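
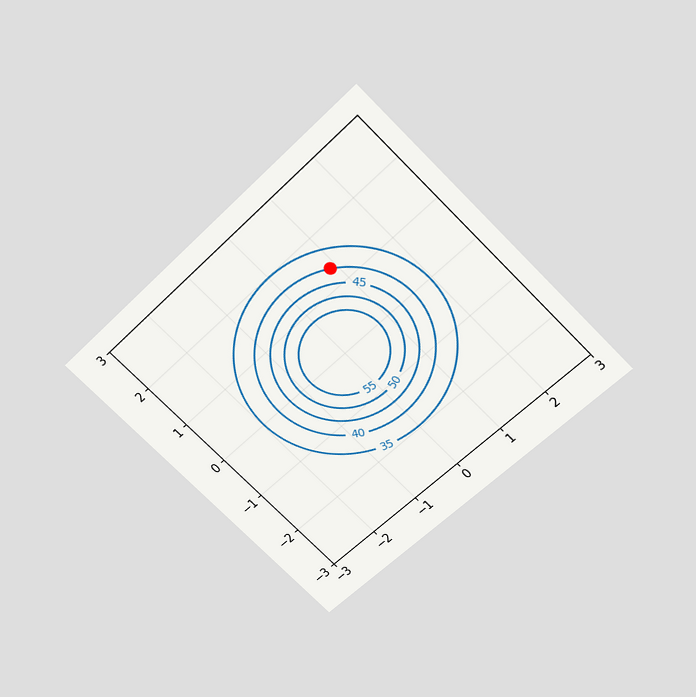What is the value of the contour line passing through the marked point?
The chart is tilted about 45° counter-clockwise and viewed slightly from above. The marked point sits on the contour labelled 40.

40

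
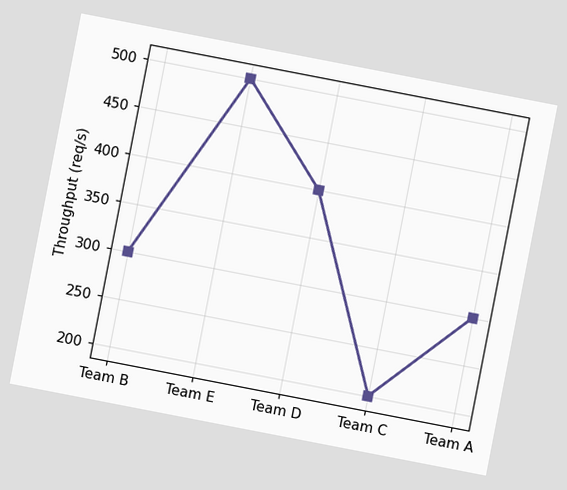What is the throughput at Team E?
The chart is tilted about 11° clockwise. At Team E, the line is at 500req/s.

500req/s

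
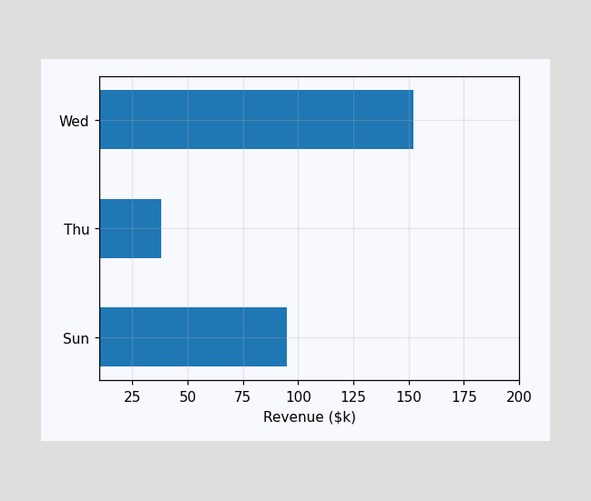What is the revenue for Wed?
$152k

Reading along the chart's x-axis, the Wed bar reaches $152k.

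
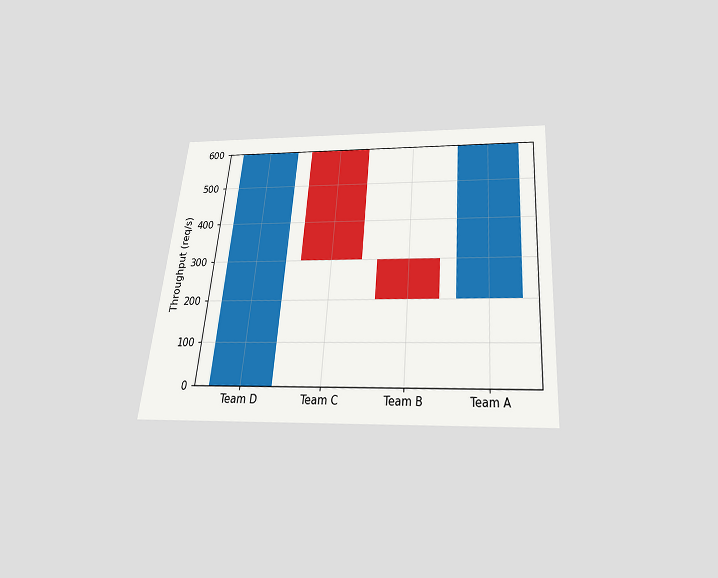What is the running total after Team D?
600req/s

The chart is tilted about 5° clockwise and viewed slightly from below. After Team D the running total reaches 600req/s.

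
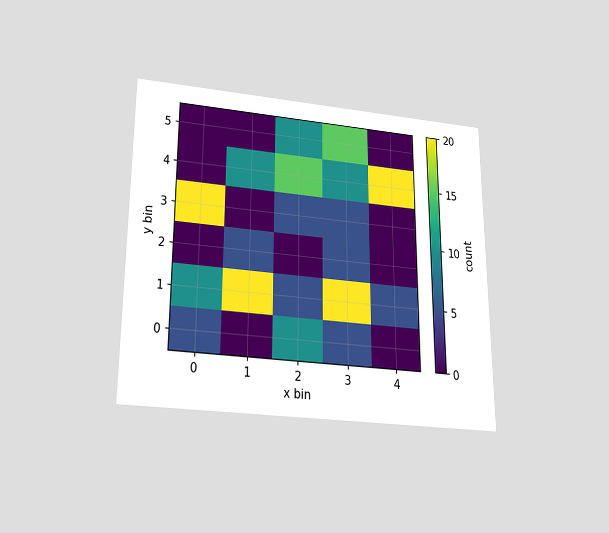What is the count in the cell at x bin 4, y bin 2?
0

The chart is viewed slightly from below. Matching the cell (4, 2) against the colorbar gives 0.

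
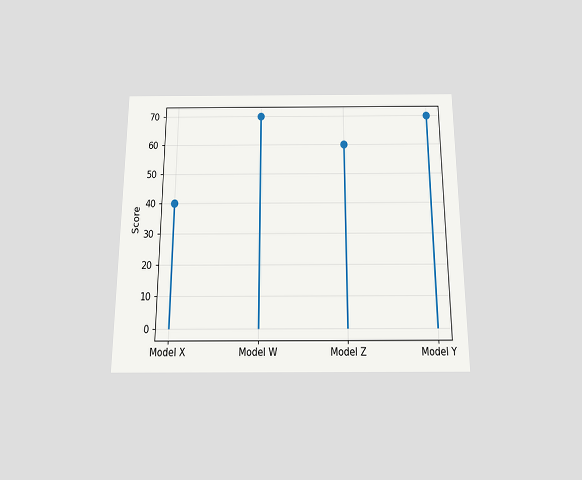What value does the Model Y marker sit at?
The chart is viewed slightly from below. The Model Y marker sits at 70.

70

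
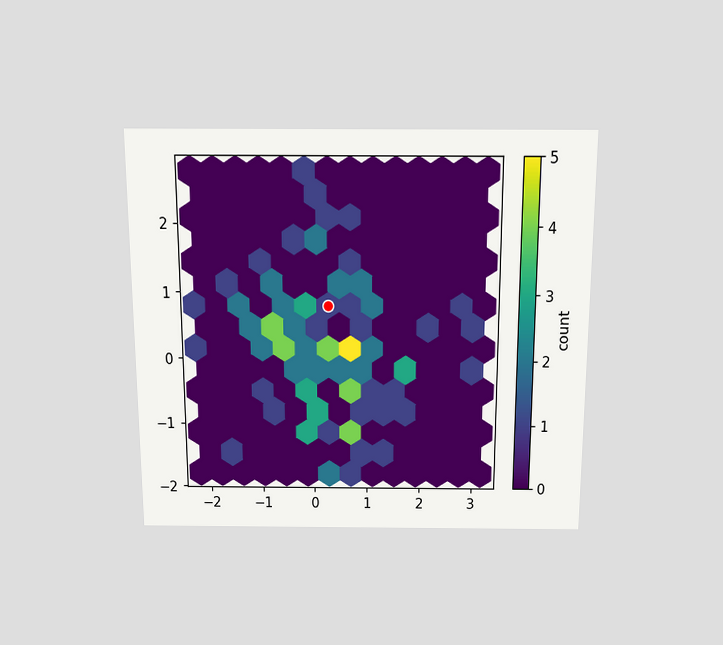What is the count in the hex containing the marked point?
1

The chart is viewed slightly from above. The marked hex reads 1 on the colorbar.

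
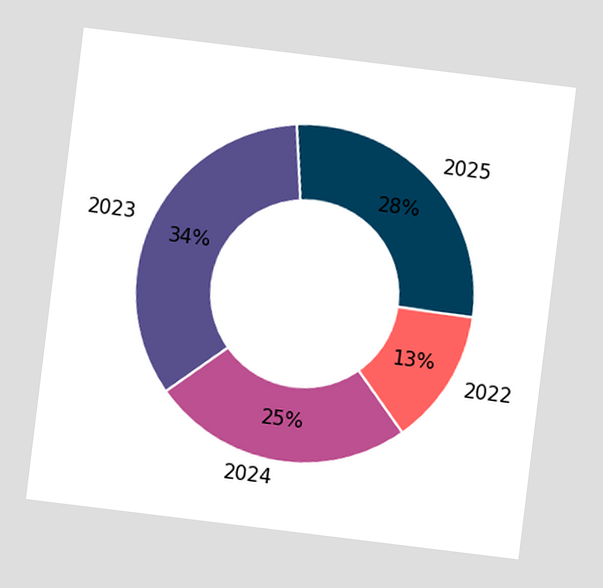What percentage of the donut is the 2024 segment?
The chart is tilted about 7° clockwise. The 2024 segment takes up 25% of the ring.

25%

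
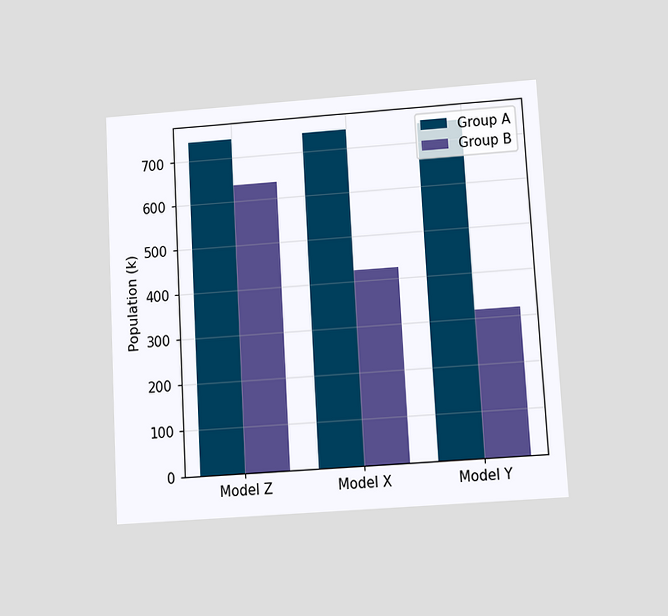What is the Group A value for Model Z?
742k

The chart is tilted about 3° counter-clockwise and viewed slightly from below. The Group A bar at Model Z reaches 742k on the y-axis.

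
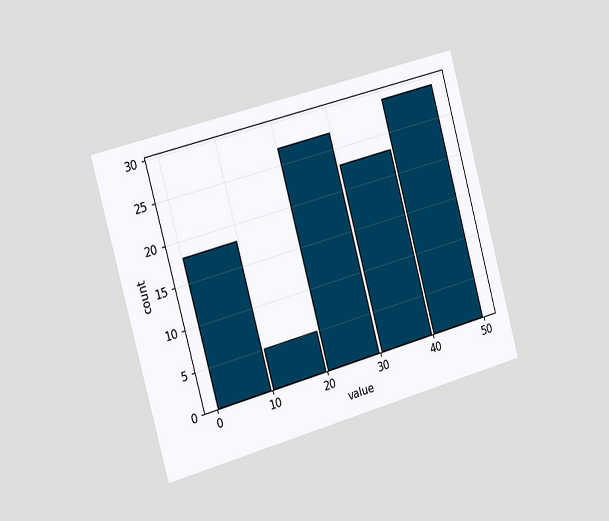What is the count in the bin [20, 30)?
The chart is tilted about 15° counter-clockwise and viewed slightly from the left. The [20, 30) bin has height 27.

27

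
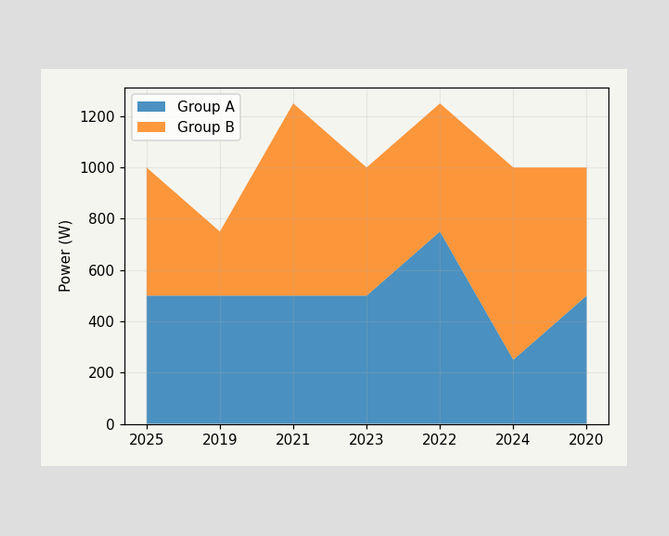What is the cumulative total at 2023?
The stacked total at 2023 reaches 1000W.

1000W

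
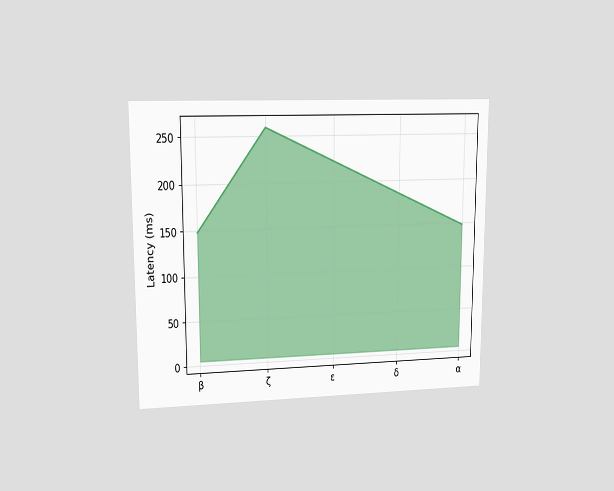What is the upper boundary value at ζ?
259ms

The chart is viewed at a slight angle. At ζ the upper boundary is at 259ms.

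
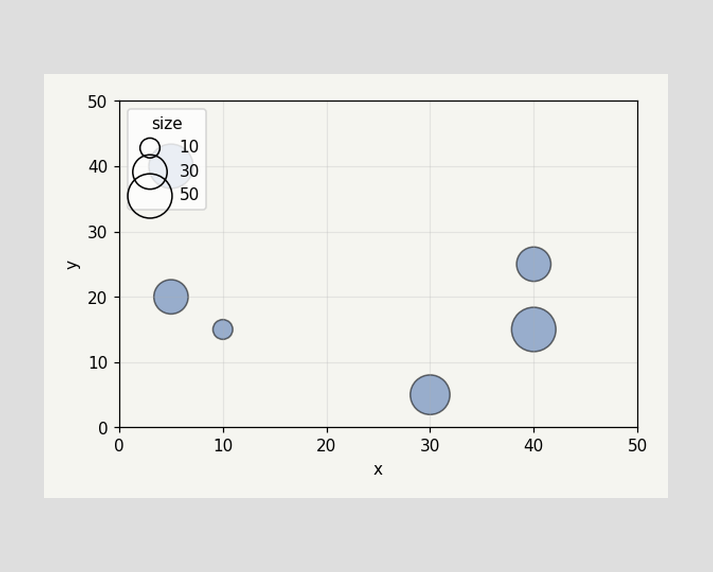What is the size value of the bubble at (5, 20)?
30

Matching the bubble at (5, 20) against the size legend gives 30.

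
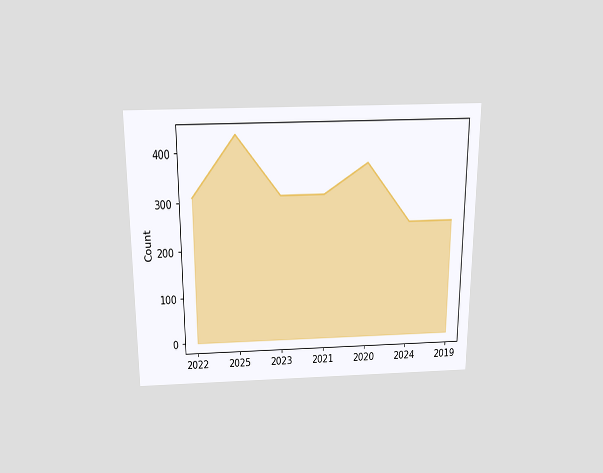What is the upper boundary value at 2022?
The chart is viewed slightly from above. At 2022 the upper boundary is at 310.

310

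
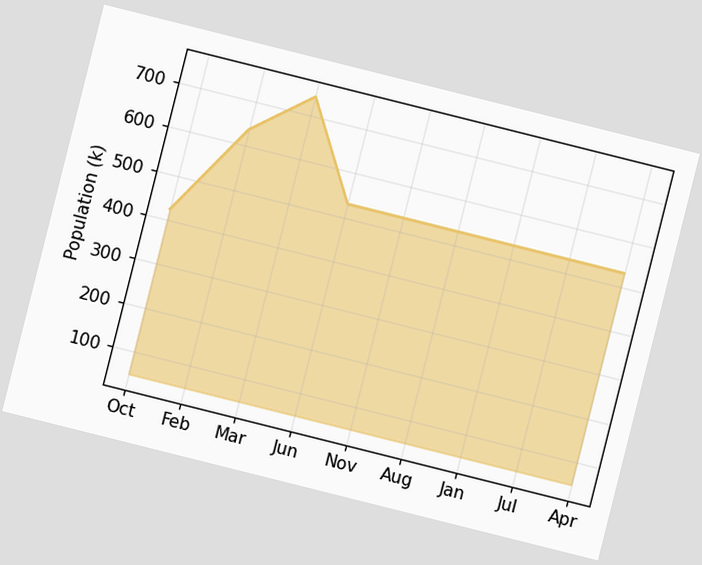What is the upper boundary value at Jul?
530k

The chart is tilted about 14° clockwise. At Jul the upper boundary is at 530k.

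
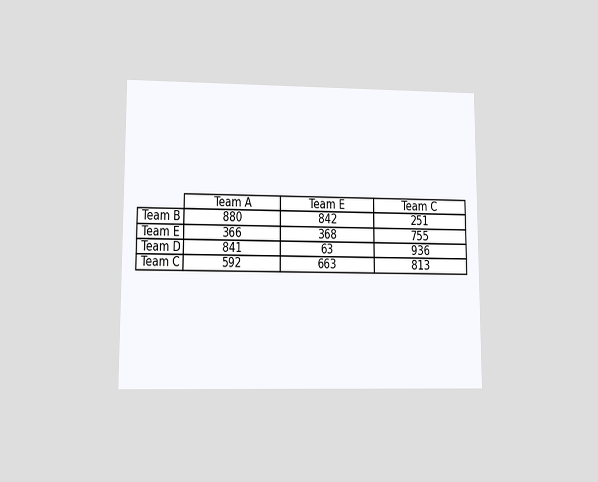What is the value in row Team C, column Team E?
The chart is viewed at a slight angle. The (Team C, Team E) cell reads 663.

663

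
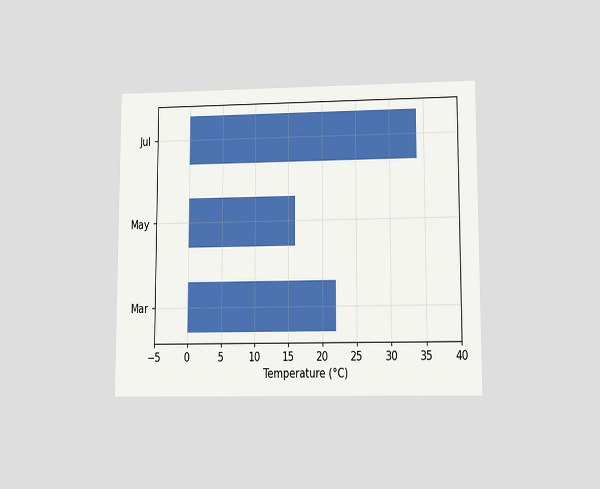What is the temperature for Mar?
The chart is viewed at a slight angle. Reading along the chart's x-axis, the Mar bar reaches 22°C.

22°C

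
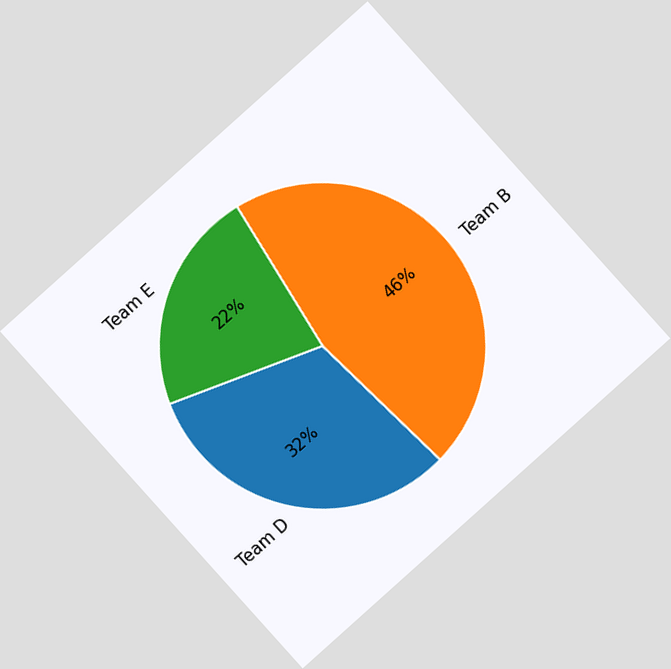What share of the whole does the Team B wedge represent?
The chart is tilted about 42° counter-clockwise. The Team B slice takes up 46% of the pie.

46%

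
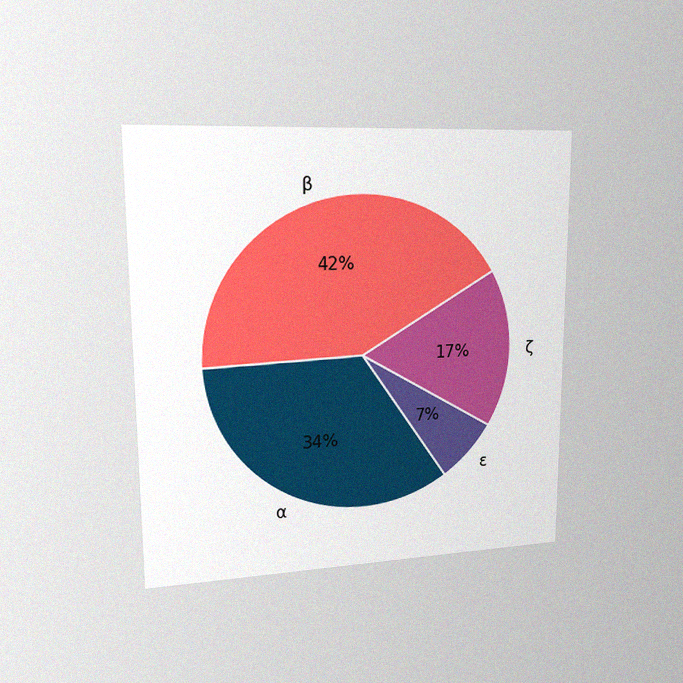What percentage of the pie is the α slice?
The chart is viewed slightly from the left, with some photo noise. The α slice takes up 34% of the pie.

34%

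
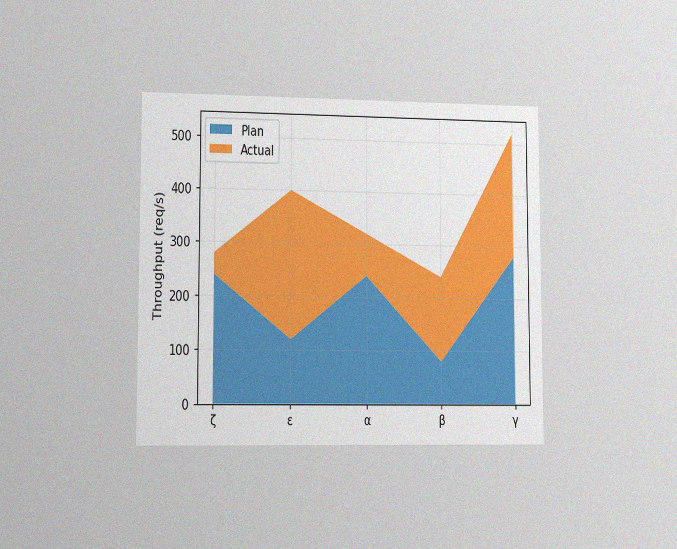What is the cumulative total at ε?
The chart is viewed slightly from the left, with some photo noise. The stacked total at ε reaches 400req/s.

400req/s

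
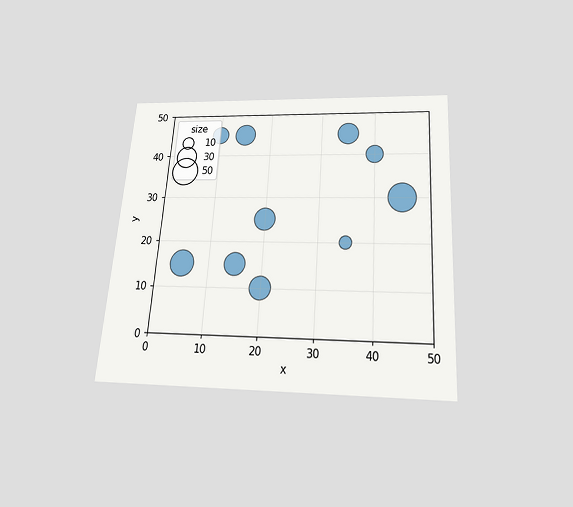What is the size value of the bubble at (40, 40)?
The chart is tilted about 4° clockwise and viewed slightly from below. Matching the bubble at (40, 40) against the size legend gives 20.

20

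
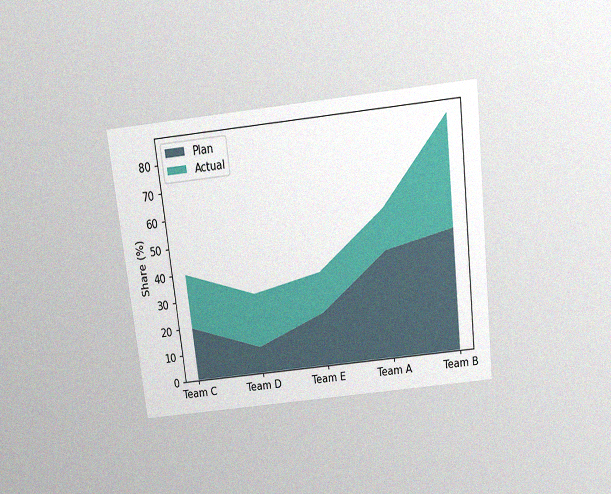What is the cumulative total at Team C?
40%

The chart is tilted about 7° counter-clockwise and viewed slightly from above, with some photo noise. The stacked total at Team C reaches 40%.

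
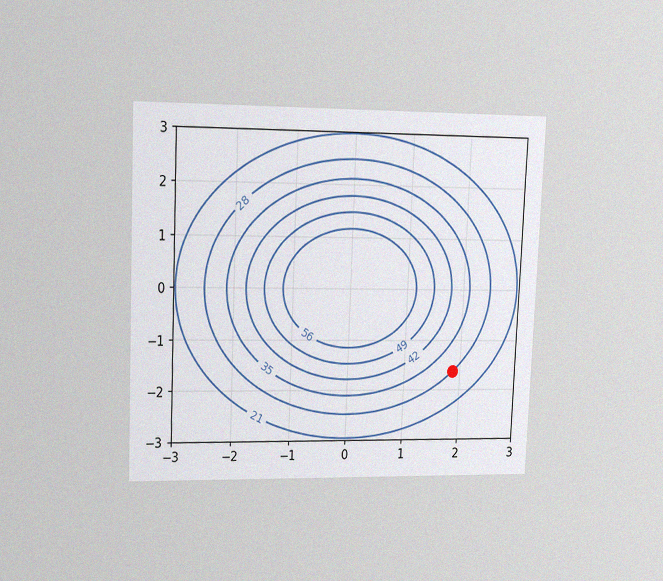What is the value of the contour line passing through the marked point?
The chart is tilted about 2° clockwise and viewed at a slight angle, with some photo noise. The marked point sits on the contour labelled 28.

28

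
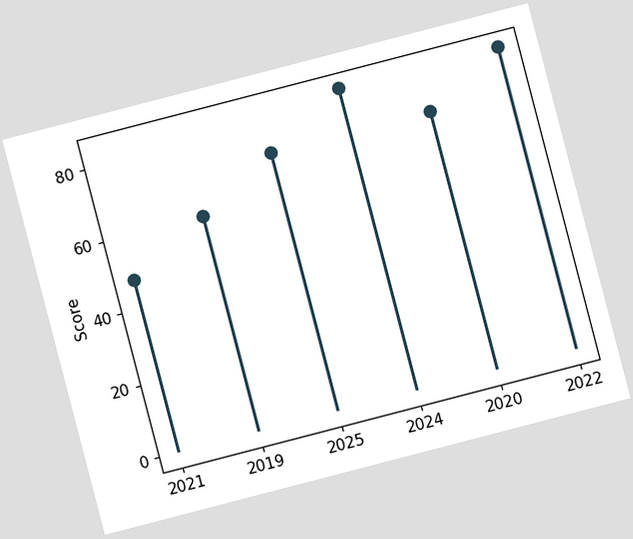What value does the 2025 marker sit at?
72

The chart is tilted about 15° counter-clockwise. The 2025 marker sits at 72.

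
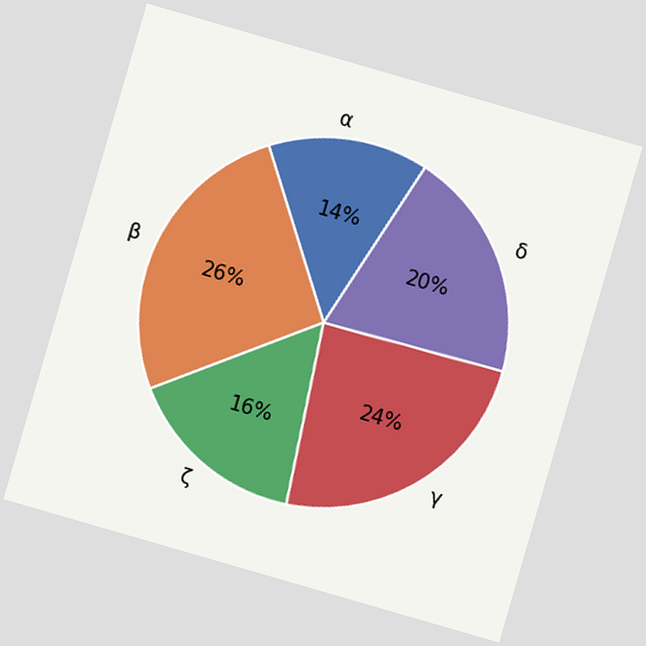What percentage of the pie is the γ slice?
24%

The chart is tilted about 16° clockwise. The γ slice takes up 24% of the pie.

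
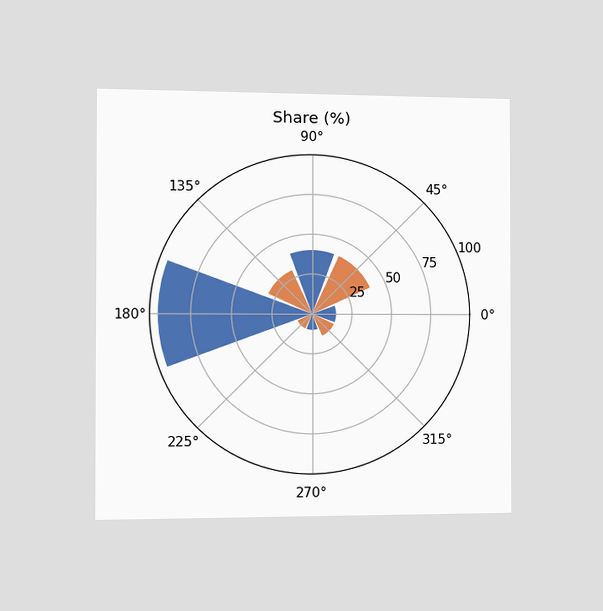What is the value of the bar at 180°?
95%

The chart is viewed slightly from the left. The bar at 180° reaches 95% on the radial axis.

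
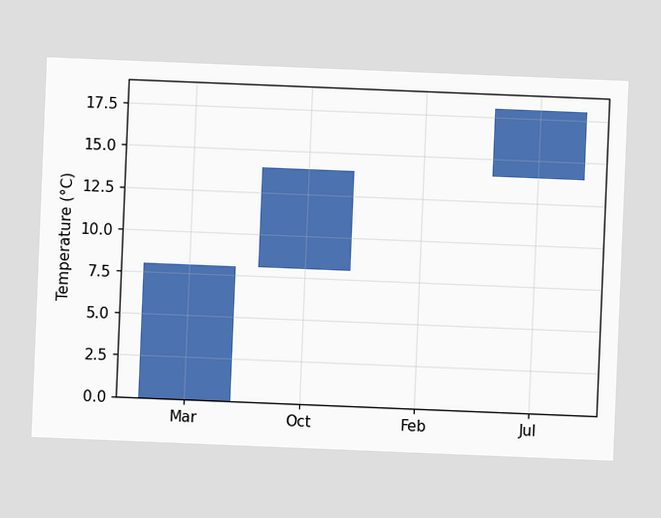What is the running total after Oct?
The chart is tilted about 2° clockwise. After Oct the running total reaches 14°C.

14°C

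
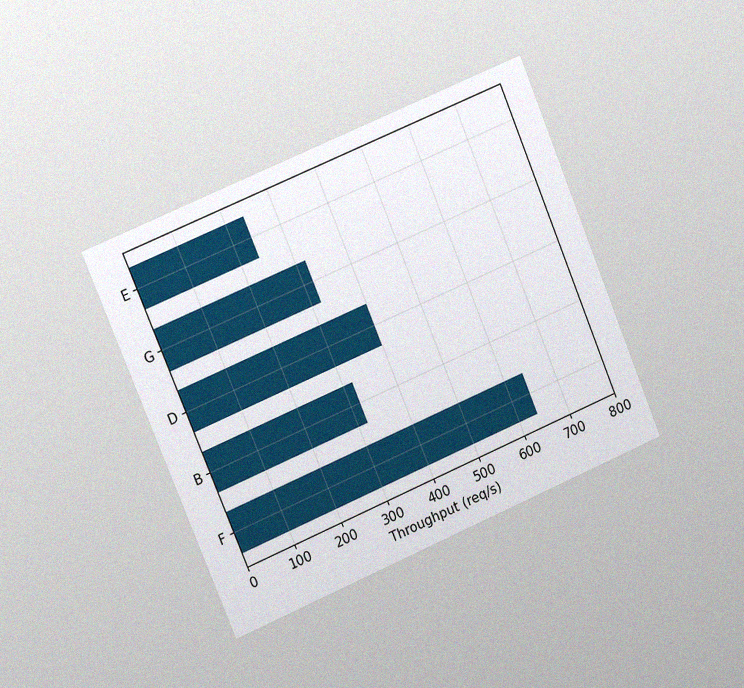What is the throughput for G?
The chart is tilted about 23° counter-clockwise and viewed slightly from the left, with some photo noise. Reading along the chart's x-axis, the G bar reaches 320req/s.

320req/s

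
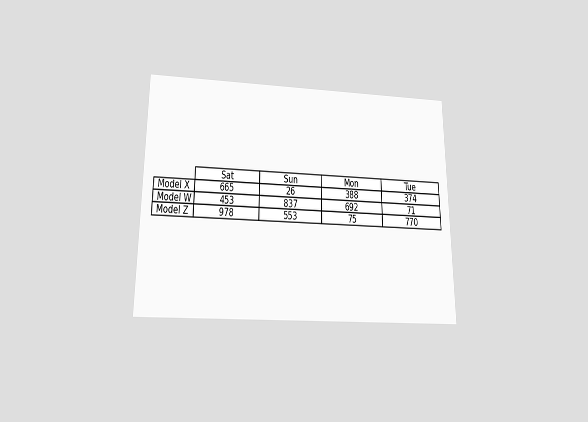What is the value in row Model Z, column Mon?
The chart is viewed slightly from below. The (Model Z, Mon) cell reads 75.

75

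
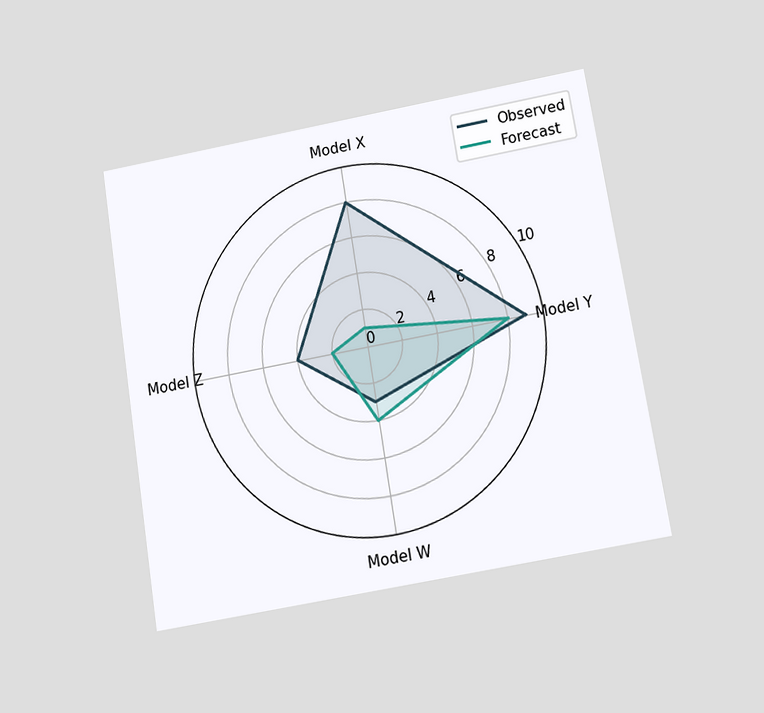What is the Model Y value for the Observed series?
The chart is tilted about 9° counter-clockwise and viewed slightly from below. On the Model Y axis, Observed reaches 9.

9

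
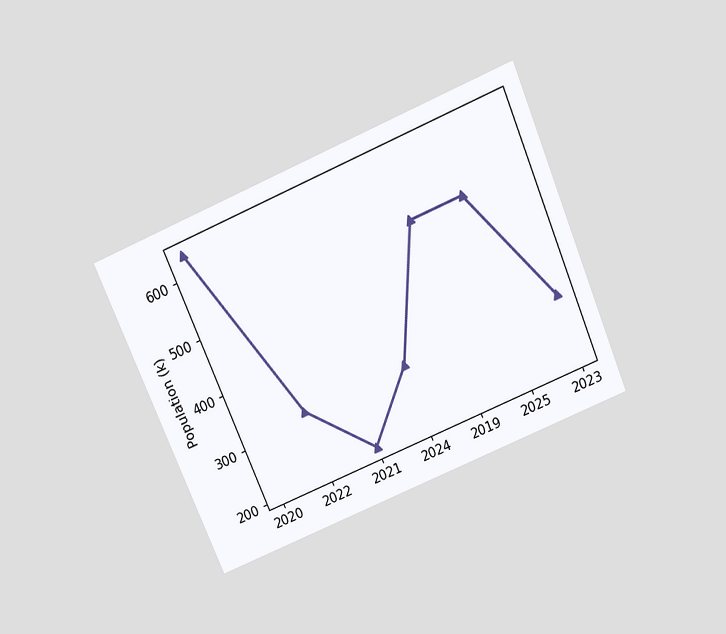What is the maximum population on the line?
636k

The chart is tilted about 23° counter-clockwise and viewed slightly from above. The highest point is at 2020, and reading across to the y-axis gives 636k.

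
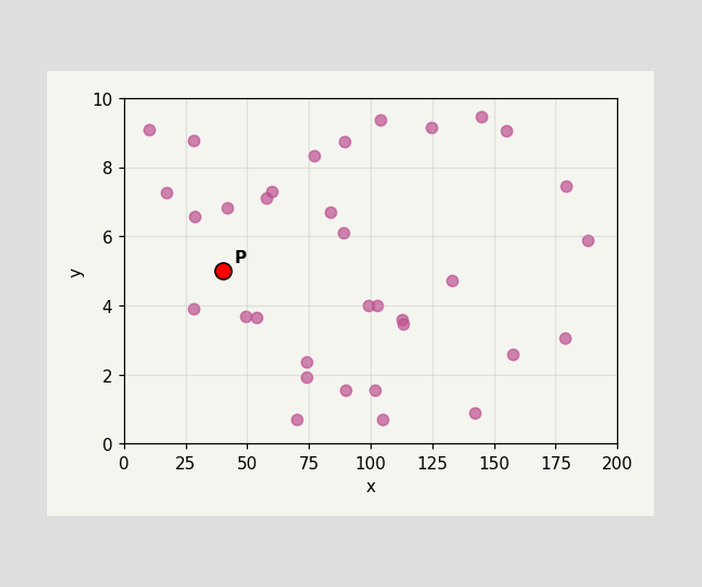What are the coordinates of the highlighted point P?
Following the gridlines from P to each axis, P sits at (40, 5).

(40, 5)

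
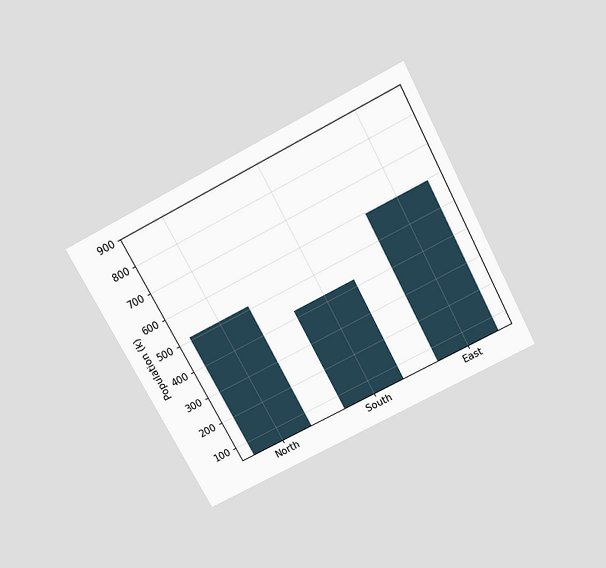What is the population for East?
595k

The chart is tilted about 28° counter-clockwise and viewed slightly from above. Reading along the chart's y-axis, the East bar reaches 595k.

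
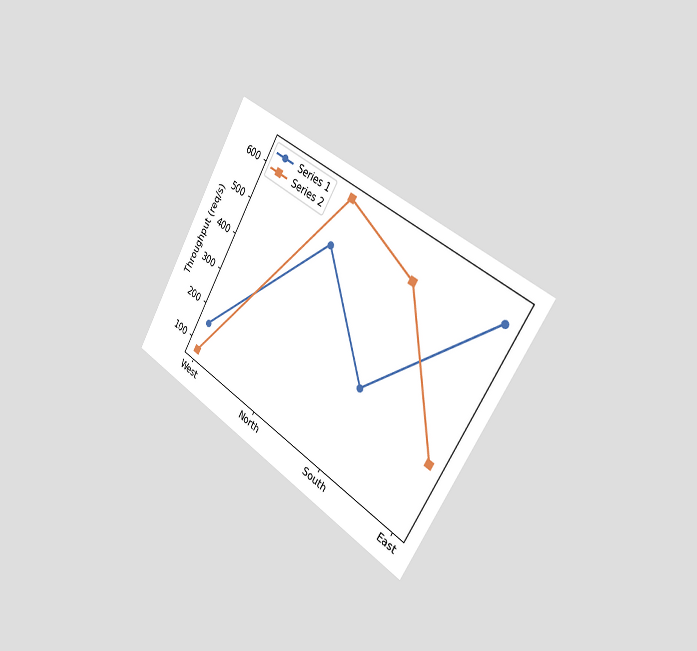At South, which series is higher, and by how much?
Series 2, by 280req/s

The chart is tilted about 31° clockwise and viewed slightly from the right. At South, Series 2 sits above the other line by 280req/s.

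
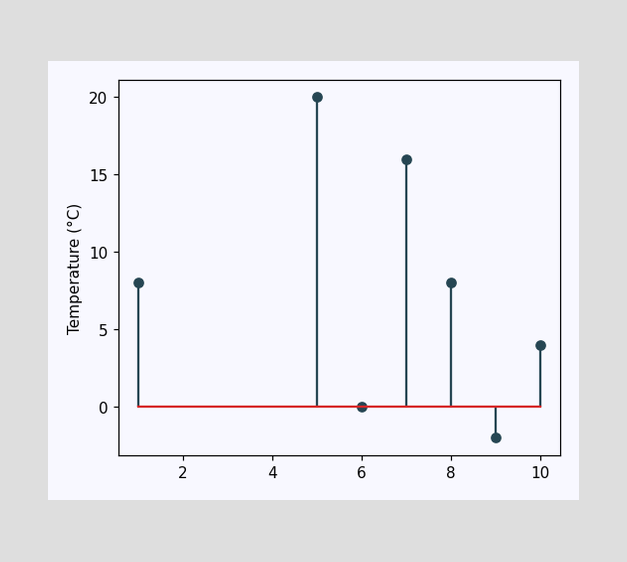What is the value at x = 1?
The stem at x=1 reaches 8°C.

8°C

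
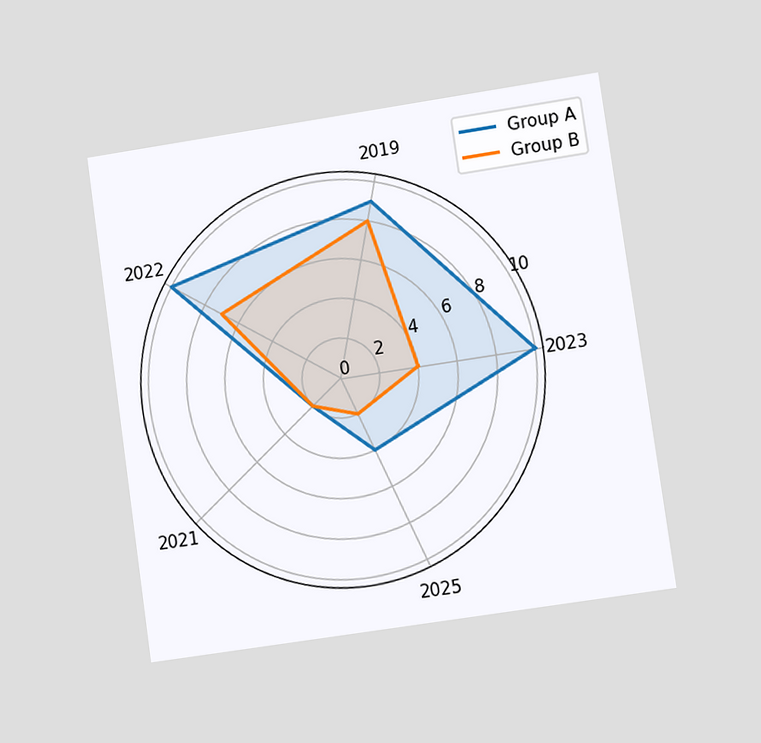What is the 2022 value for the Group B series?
7

The chart is tilted about 8° counter-clockwise and viewed at a slight angle. On the 2022 axis, Group B reaches 7.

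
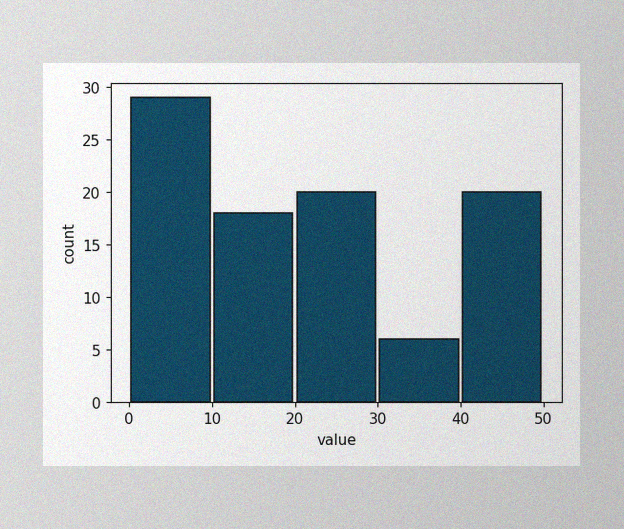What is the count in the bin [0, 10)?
29

The image has some photo noise and uneven lighting. The [0, 10) bin has height 29.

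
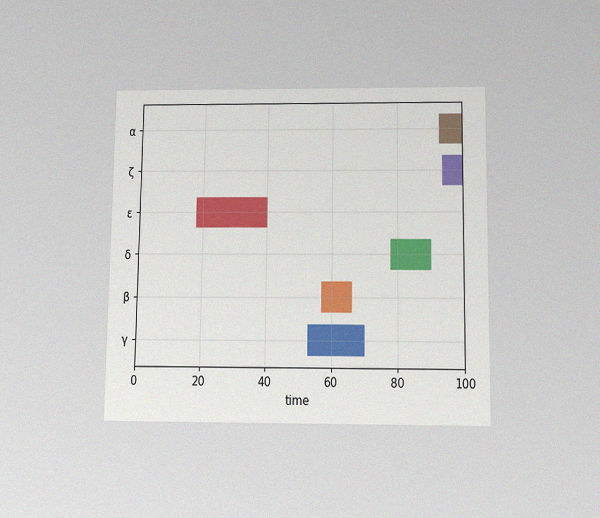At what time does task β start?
The chart is viewed slightly from below, with some photo noise. The β bar begins at t=57.

57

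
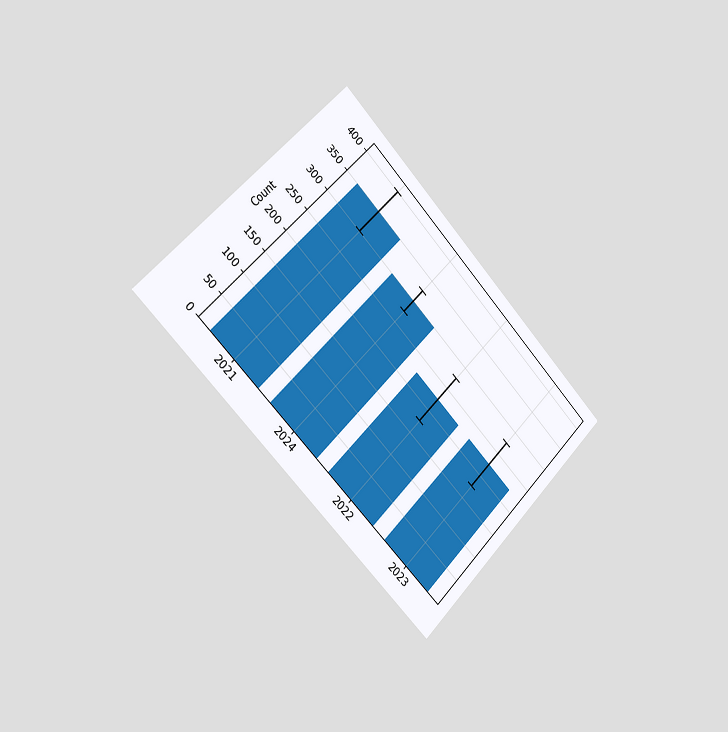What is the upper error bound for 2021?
The chart is tilted about 45° clockwise and viewed slightly from the left. The 2021 bar's upper whisker reaches 400.

400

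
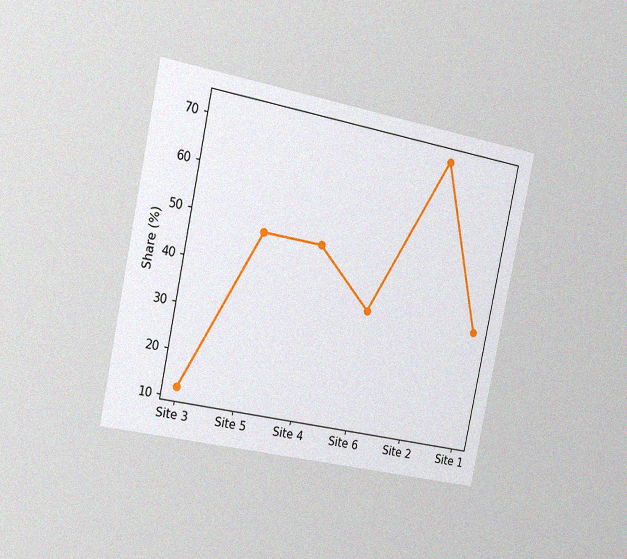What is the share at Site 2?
The chart is tilted about 12° clockwise and viewed slightly from the left, with some photo noise. At Site 2, the line is at 72%.

72%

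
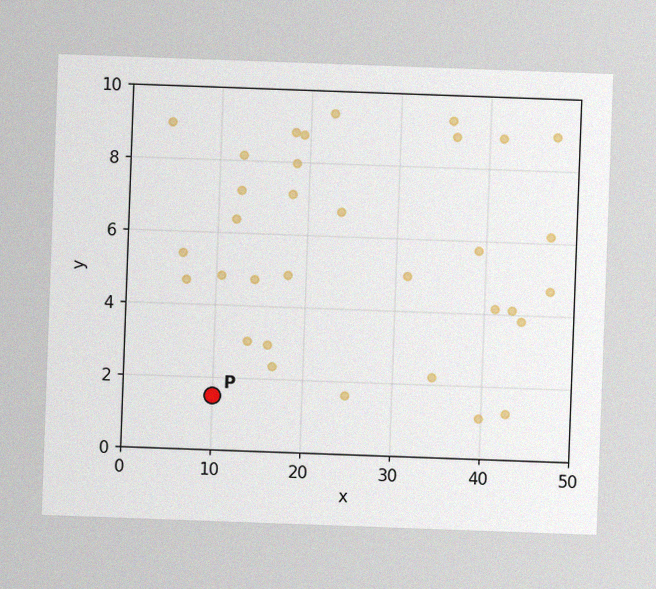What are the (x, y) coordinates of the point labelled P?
(10, 1.5)

The chart is tilted about 2° clockwise, with some photo noise. Following the gridlines from P to each axis, P sits at (10, 1.5).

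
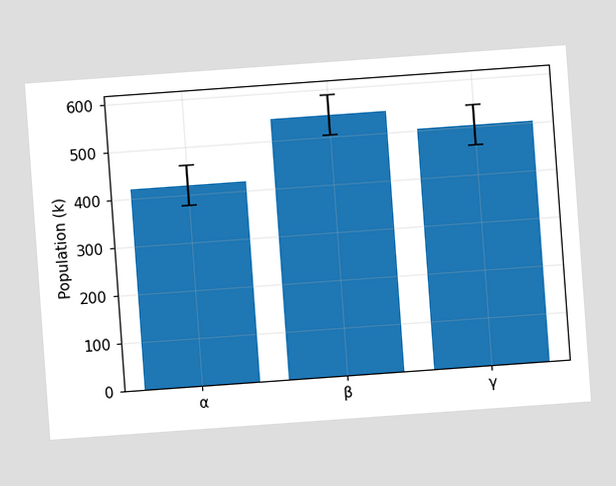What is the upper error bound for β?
The chart is tilted about 4° counter-clockwise. The β bar's upper whisker reaches 588k.

588k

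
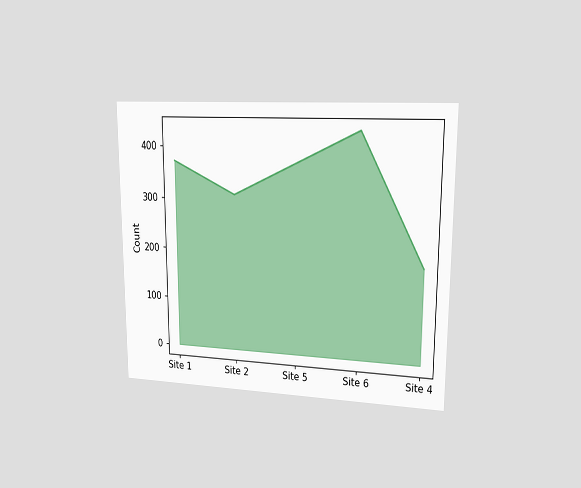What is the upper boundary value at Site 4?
186

The chart is viewed at a slight angle. At Site 4 the upper boundary is at 186.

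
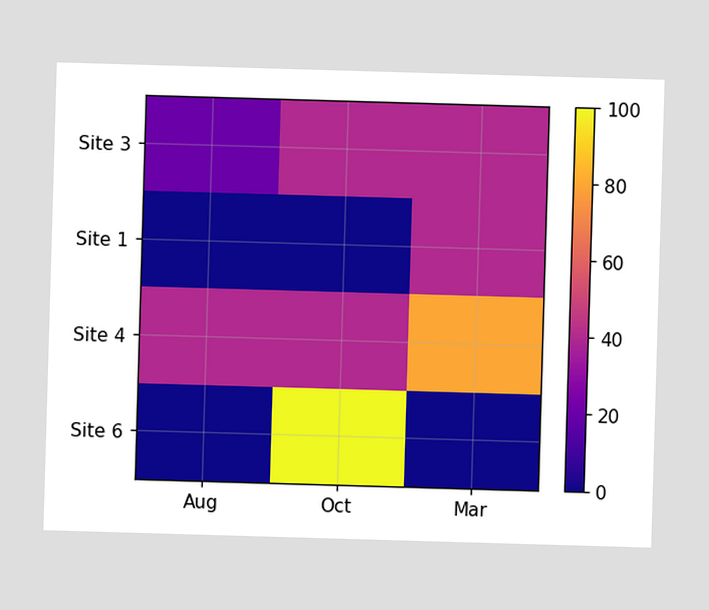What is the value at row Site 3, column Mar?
40

Matching cell (Site 3, Mar) against the colorbar gives 40.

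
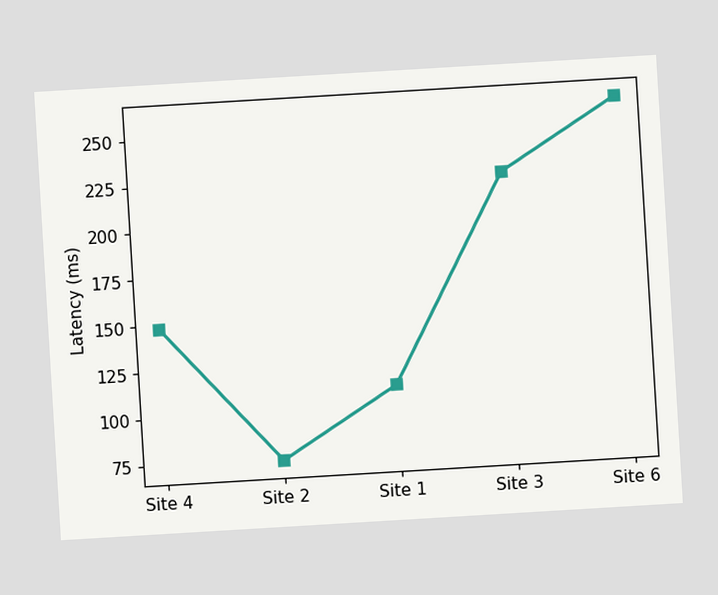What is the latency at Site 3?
The chart is tilted about 3° counter-clockwise. At Site 3, the line is at 222ms.

222ms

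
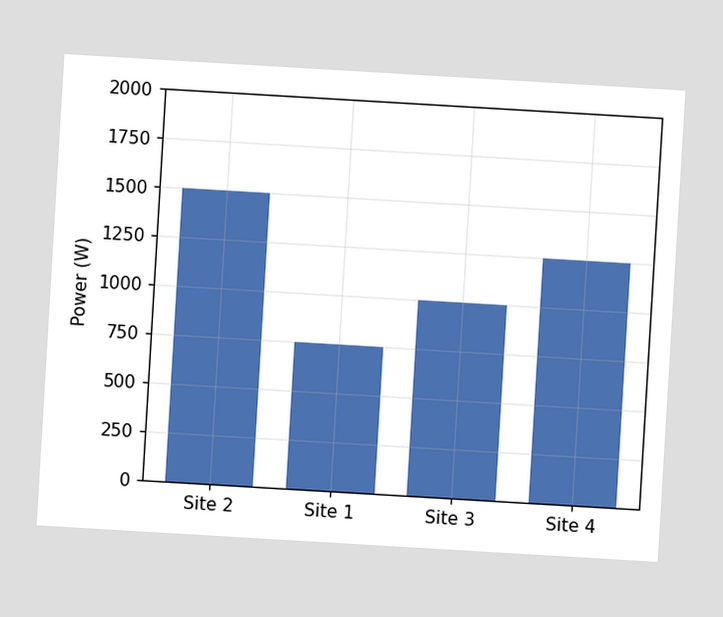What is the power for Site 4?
The chart is tilted about 3° clockwise. Reading along the chart's y-axis, the Site 4 bar reaches 1250W.

1250W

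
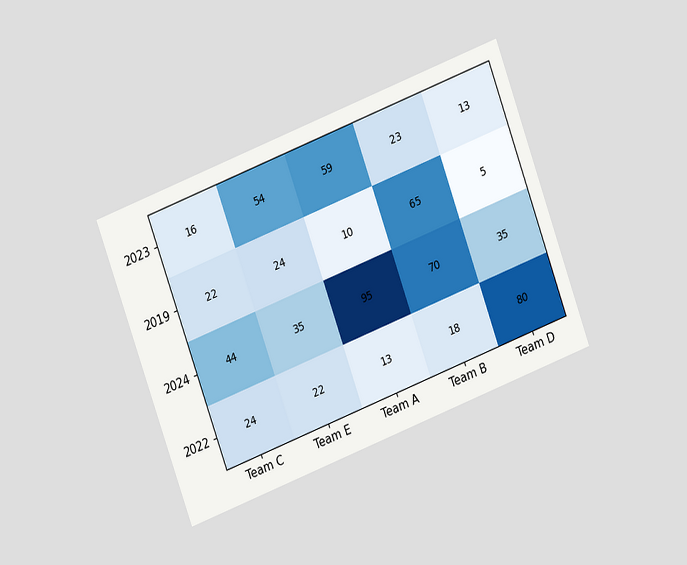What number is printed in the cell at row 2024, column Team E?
35

The chart is tilted about 20° counter-clockwise and viewed at a slight angle. The (2024, Team E) cell reads 35.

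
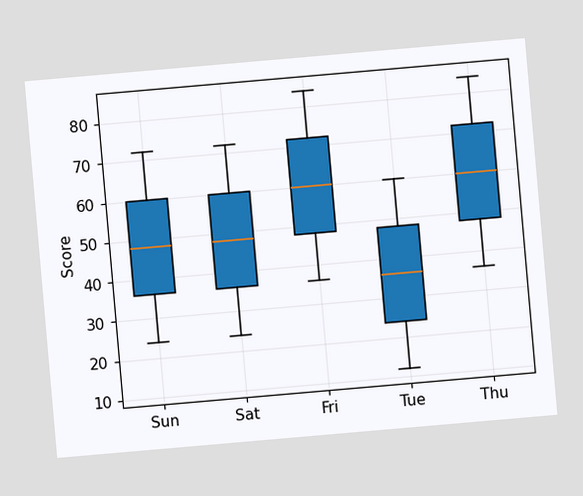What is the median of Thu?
The chart is tilted about 5° counter-clockwise. The median line in the Thu box sits at 60.

60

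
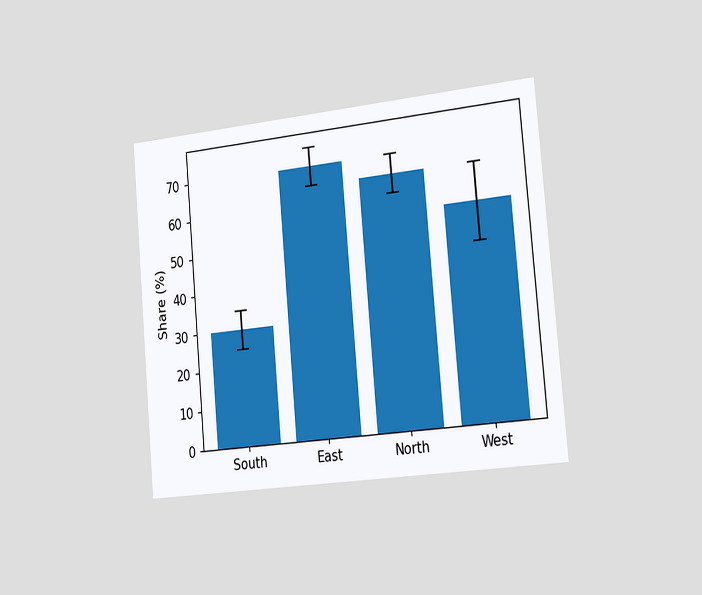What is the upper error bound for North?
The chart is tilted about 5° counter-clockwise and viewed slightly from the right. The North bar's upper whisker reaches 70%.

70%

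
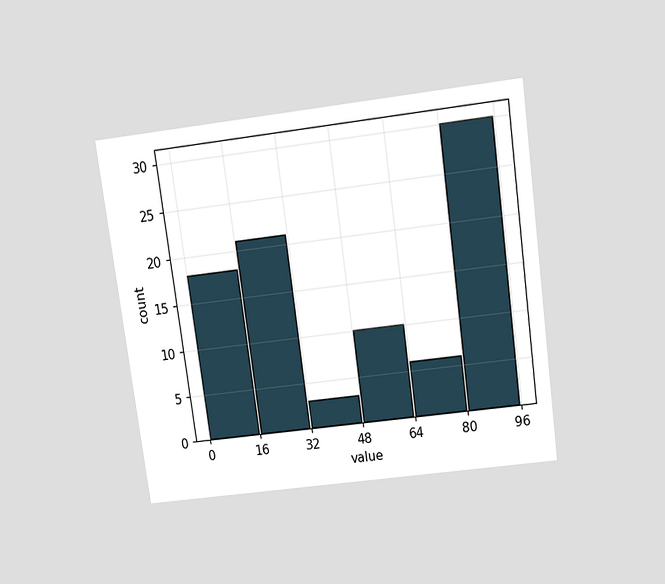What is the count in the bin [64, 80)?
The chart is tilted about 8° counter-clockwise and viewed slightly from above. The [64, 80) bin has height 6.

6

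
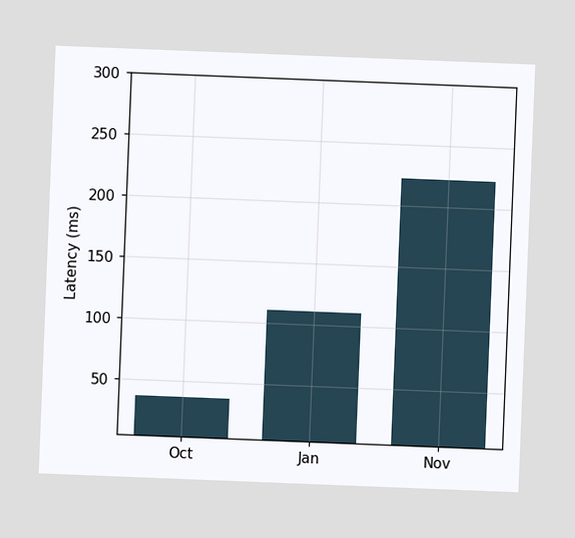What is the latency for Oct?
37ms

The chart is tilted about 2° clockwise. Reading along the chart's y-axis, the Oct bar reaches 37ms.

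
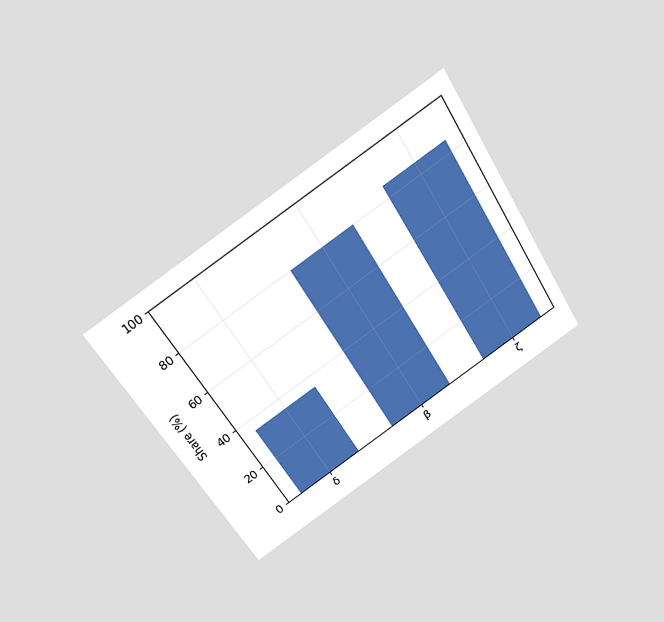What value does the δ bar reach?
35%

The chart is tilted about 32° counter-clockwise and viewed slightly from above. Reading along the chart's y-axis, the δ bar reaches 35%.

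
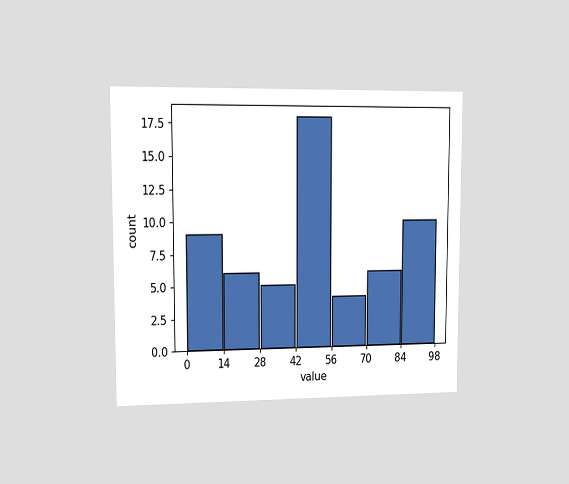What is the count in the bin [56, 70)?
4

The chart is viewed slightly from the left. The [56, 70) bin has height 4.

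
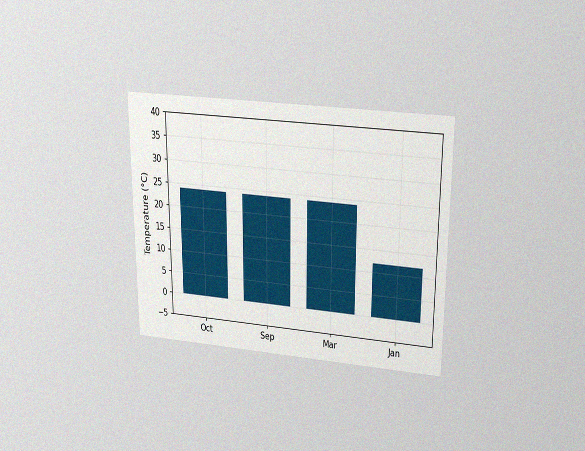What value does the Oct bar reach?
24°C

The chart is viewed slightly from above, with some photo noise. Reading along the chart's y-axis, the Oct bar reaches 24°C.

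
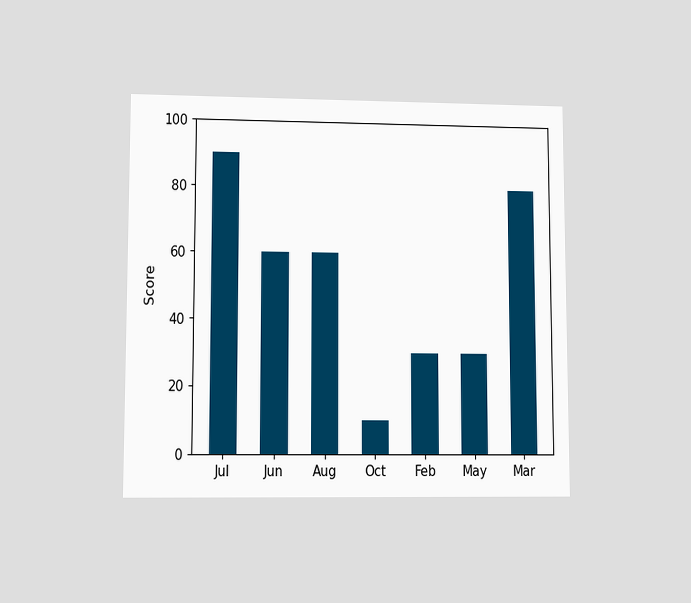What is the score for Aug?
The chart is viewed at a slight angle. Reading along the chart's y-axis, the Aug bar reaches 60.

60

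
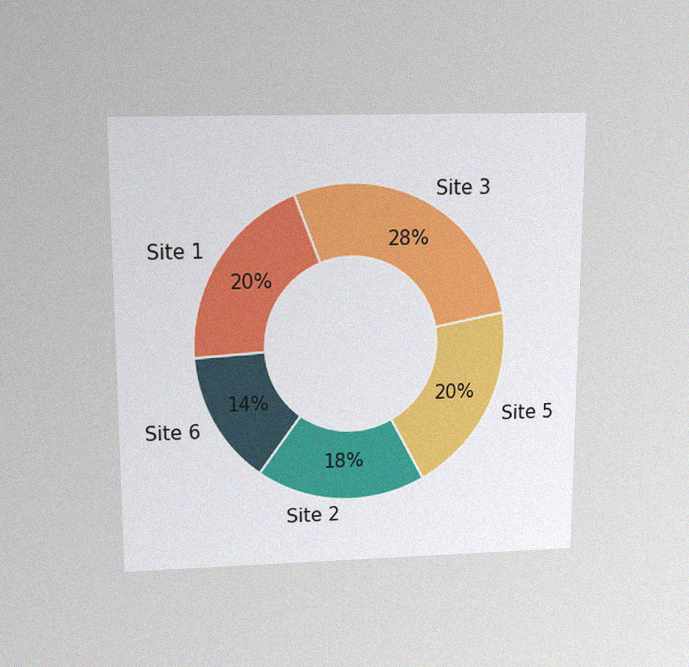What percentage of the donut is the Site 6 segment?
The chart is viewed slightly from above, with some photo noise. The Site 6 segment takes up 14% of the ring.

14%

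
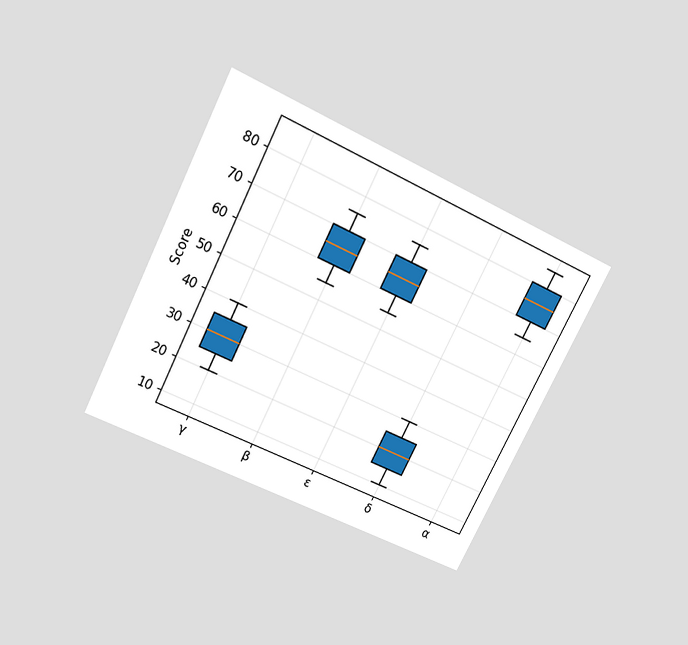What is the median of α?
The chart is tilted about 26° clockwise and viewed slightly from above. The median line in the α box sits at 75.

75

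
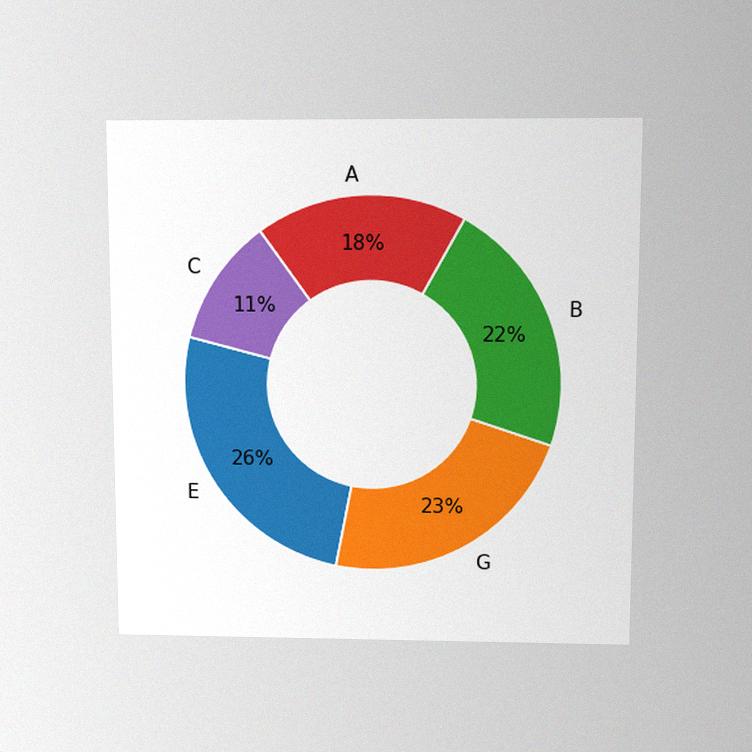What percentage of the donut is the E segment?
26%

The chart is viewed slightly from above, with some photo noise. The E segment takes up 26% of the ring.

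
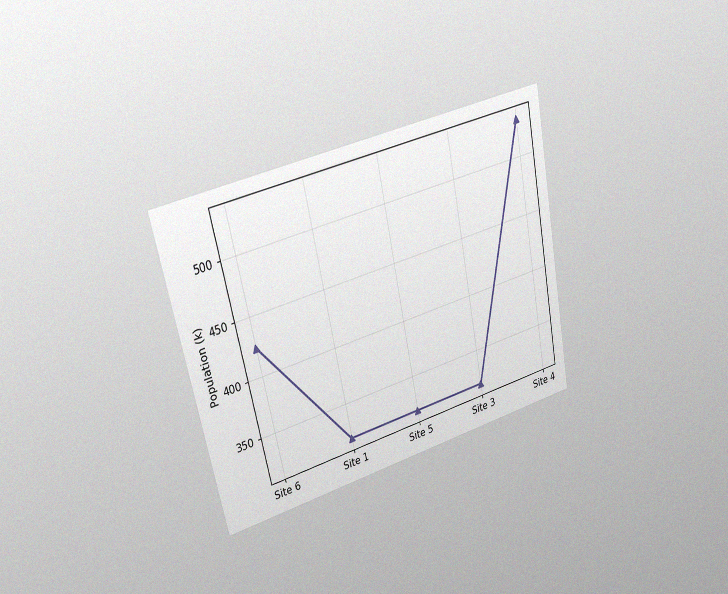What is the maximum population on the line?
530k

The chart is tilted about 12° counter-clockwise and viewed slightly from the left, with some photo noise. The highest point is at Site 4, and reading across to the y-axis gives 530k.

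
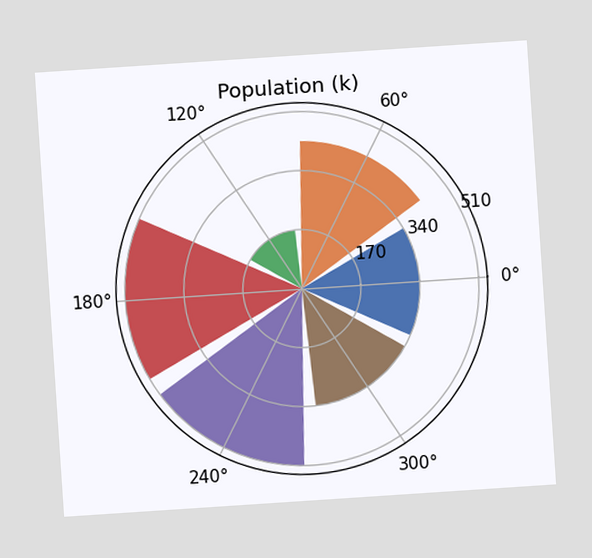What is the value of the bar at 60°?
425k

The chart is tilted about 4° counter-clockwise. The bar at 60° reaches 425k on the radial axis.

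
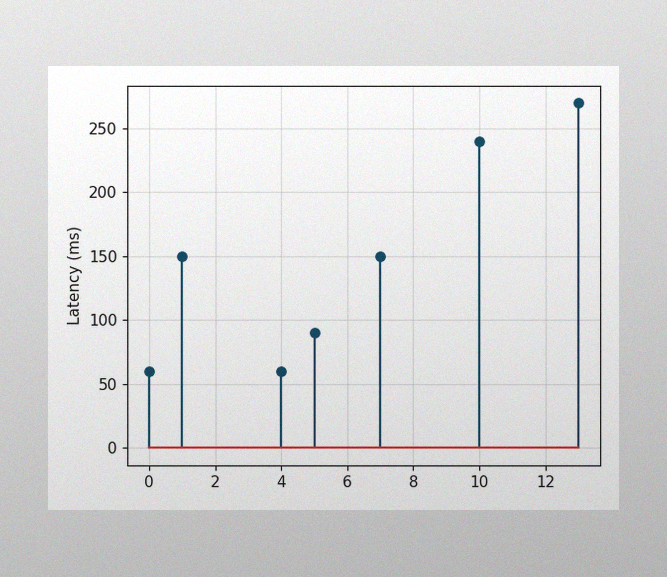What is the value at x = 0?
The image has some photo noise and uneven lighting. The stem at x=0 reaches 60ms.

60ms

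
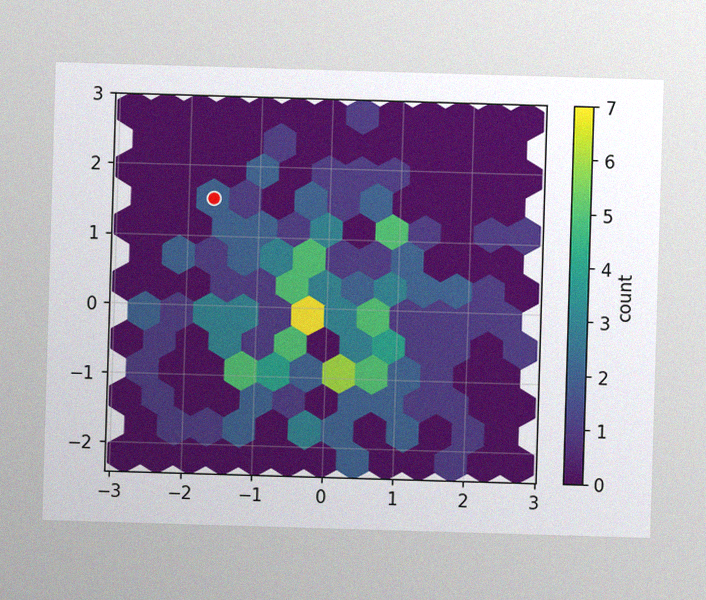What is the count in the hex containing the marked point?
2

The image has some photo noise and uneven lighting. The marked hex reads 2 on the colorbar.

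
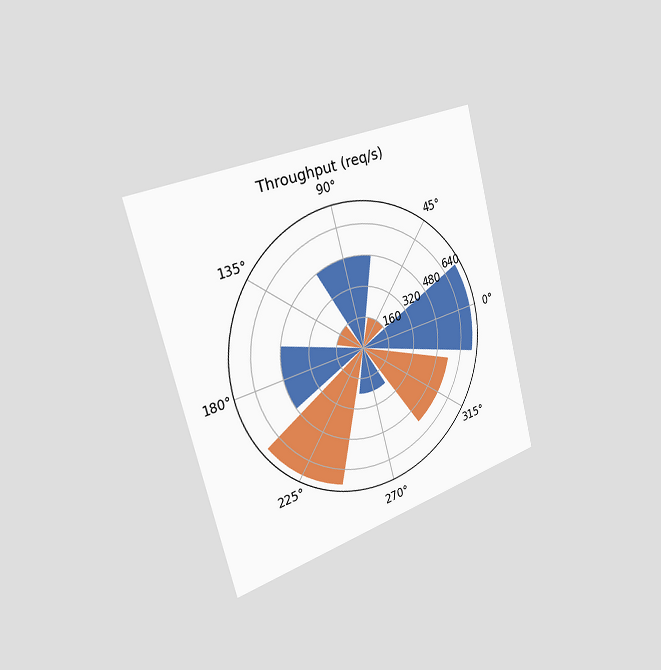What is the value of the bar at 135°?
160req/s

The chart is tilted about 15° counter-clockwise and viewed slightly from the left. The bar at 135° reaches 160req/s on the radial axis.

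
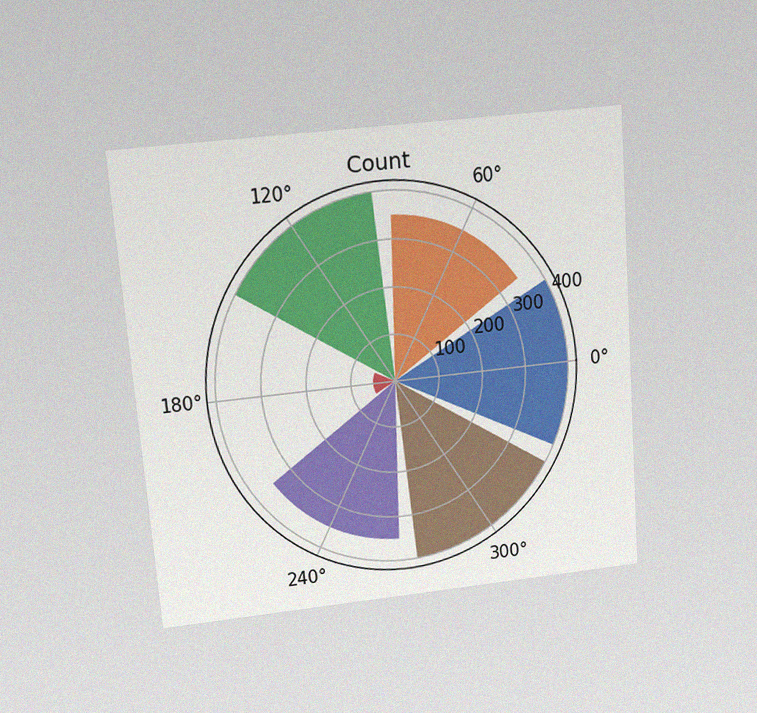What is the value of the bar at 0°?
The chart is tilted about 5° counter-clockwise and viewed slightly from above, with some photo noise. The bar at 0° reaches 400 on the radial axis.

400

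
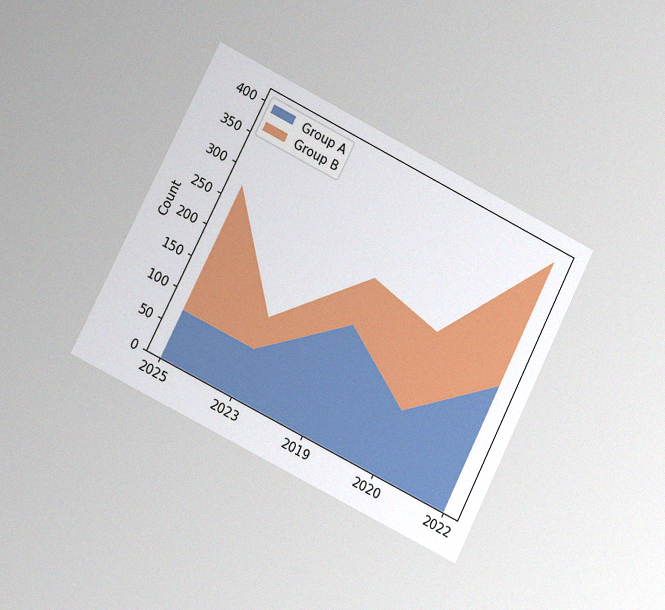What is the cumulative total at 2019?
The chart is tilted about 27° clockwise and viewed at a slight angle, with some photo noise. The stacked total at 2019 reaches 250.

250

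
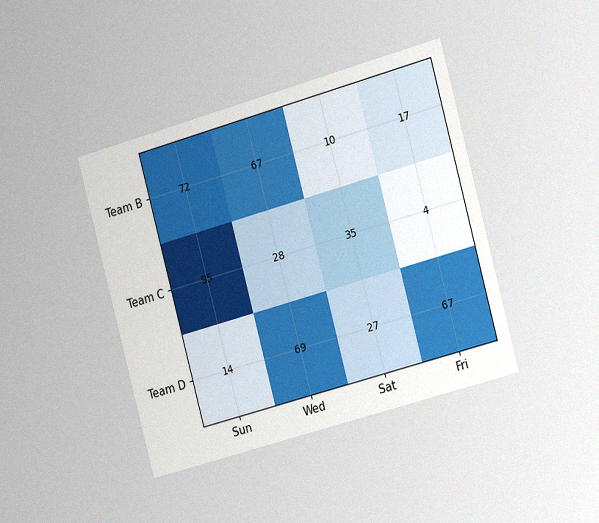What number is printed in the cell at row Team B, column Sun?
72

The chart is tilted about 15° counter-clockwise and viewed slightly from the right, with some photo noise. The (Team B, Sun) cell reads 72.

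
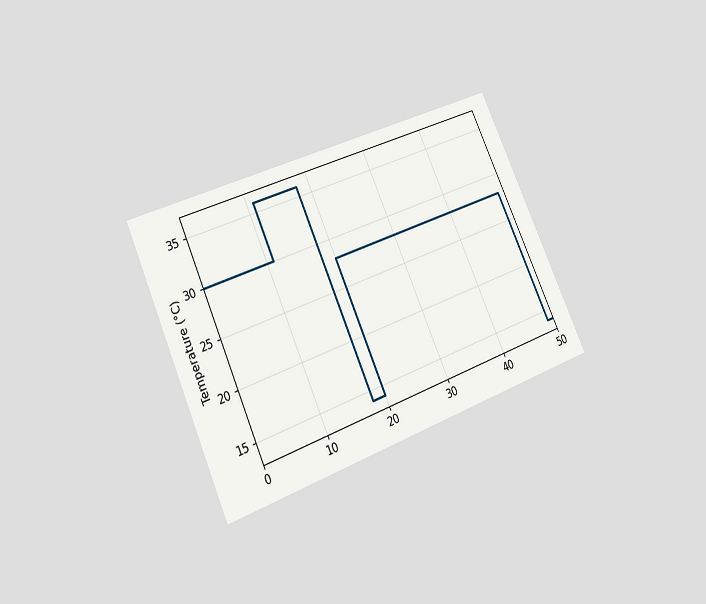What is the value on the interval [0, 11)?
30°C

The chart is tilted about 24° counter-clockwise and viewed at a slight angle. On [0, 11) the step sits at 30°C.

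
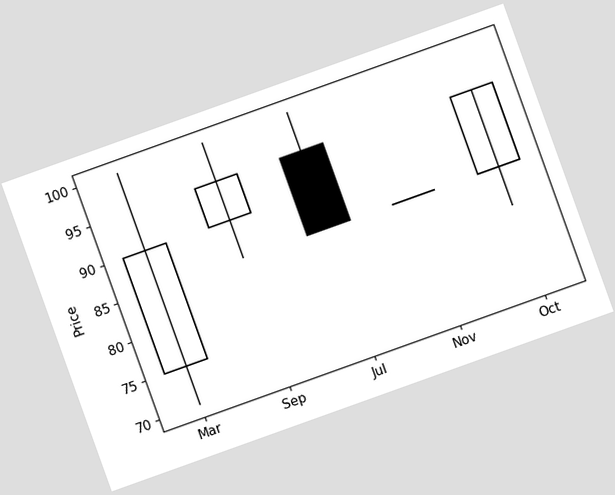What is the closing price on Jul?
85

The chart is tilted about 20° counter-clockwise. The Jul candle closes at 85.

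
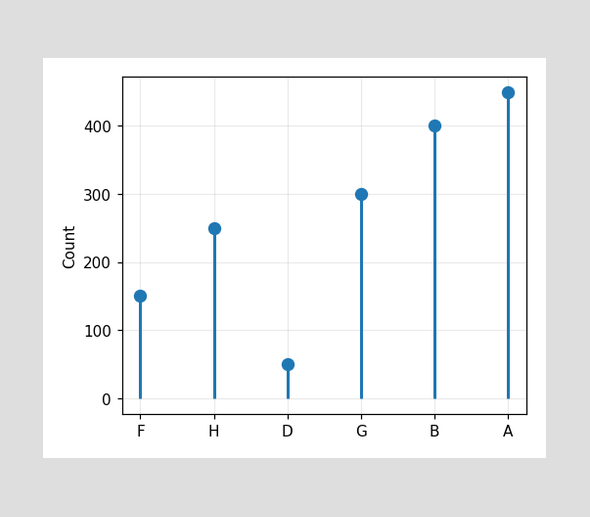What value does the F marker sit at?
150

The F marker sits at 150.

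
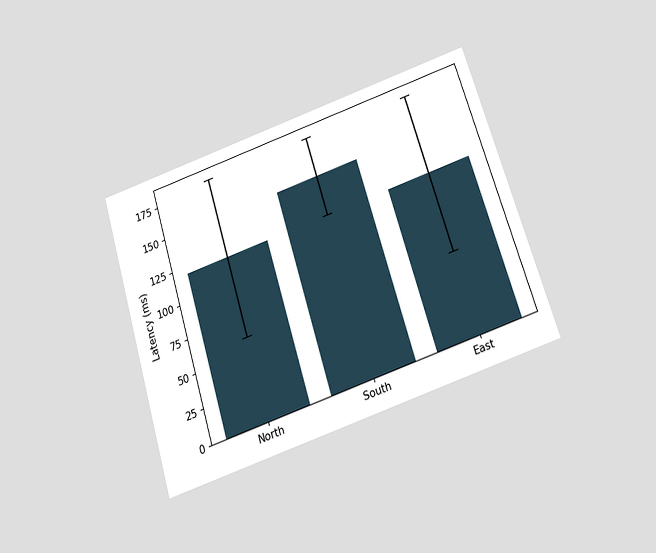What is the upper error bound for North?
The chart is tilted about 17° counter-clockwise and viewed slightly from below. The North bar's upper whisker reaches 180ms.

180ms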